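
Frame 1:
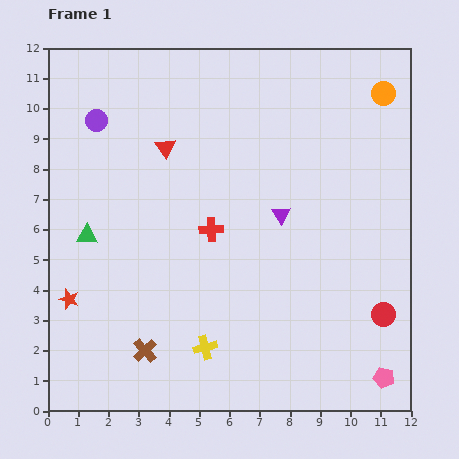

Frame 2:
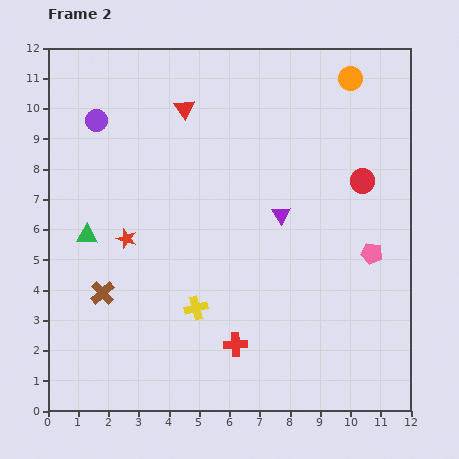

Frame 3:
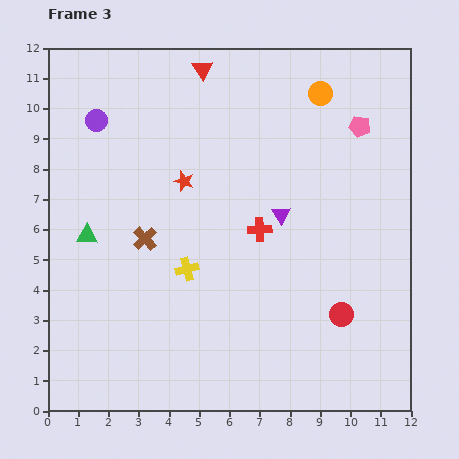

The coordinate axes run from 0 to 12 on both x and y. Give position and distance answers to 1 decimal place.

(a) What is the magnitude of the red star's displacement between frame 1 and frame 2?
2.8

The red star moved from (0.7, 3.7) to (2.6, 5.7), a distance of √(1.9² + 2.0²) ≈ 2.8.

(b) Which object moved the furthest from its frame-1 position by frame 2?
the red circle

(moved 4.5; next 4.1)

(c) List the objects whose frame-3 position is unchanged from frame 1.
the purple triangle, the purple circle, the green triangle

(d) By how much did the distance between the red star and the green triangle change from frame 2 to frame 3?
+2.4

Distance in frame 2: 1.3. Distance in frame 3: 3.7.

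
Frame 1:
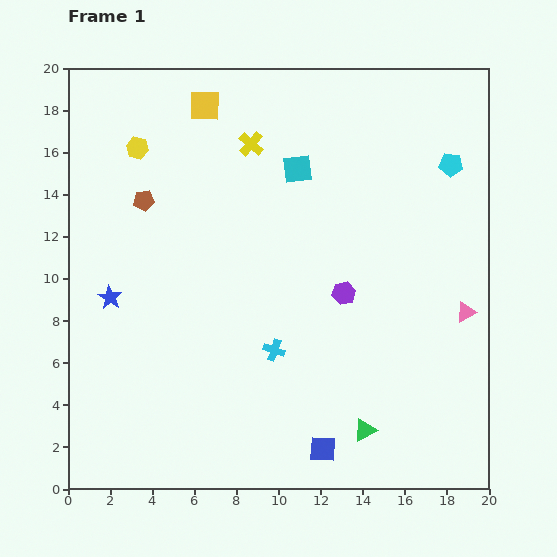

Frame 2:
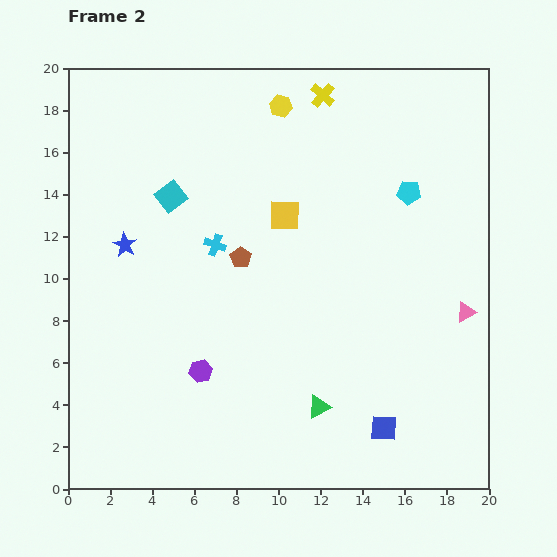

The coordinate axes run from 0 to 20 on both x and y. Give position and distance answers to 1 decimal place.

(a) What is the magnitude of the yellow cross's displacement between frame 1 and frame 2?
4.1

The yellow cross moved from (8.7, 16.4) to (12.1, 18.7), a distance of √(3.4² + 2.3²) ≈ 4.1.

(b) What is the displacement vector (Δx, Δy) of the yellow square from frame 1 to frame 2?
(3.8, -5.2)

The yellow square was at (6.5, 18.2) in frame 1 and (10.3, 13.0) in frame 2.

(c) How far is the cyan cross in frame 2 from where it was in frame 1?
5.7

The cyan cross moved from (9.8, 6.6) to (7.0, 11.6), a distance of √(2.8² + 5.0²) ≈ 5.7.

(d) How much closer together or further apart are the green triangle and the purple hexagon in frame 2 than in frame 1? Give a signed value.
-0.7

Distance in frame 1: 6.6. Distance in frame 2: 5.9.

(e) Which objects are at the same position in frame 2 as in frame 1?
the pink triangle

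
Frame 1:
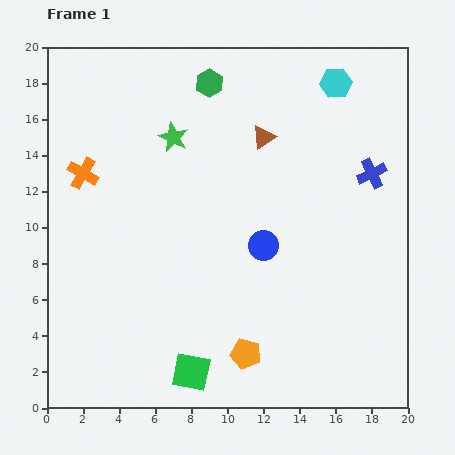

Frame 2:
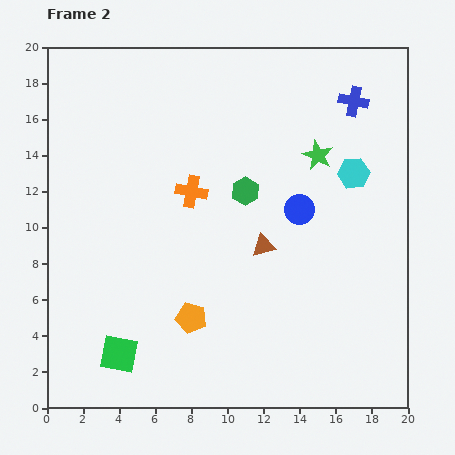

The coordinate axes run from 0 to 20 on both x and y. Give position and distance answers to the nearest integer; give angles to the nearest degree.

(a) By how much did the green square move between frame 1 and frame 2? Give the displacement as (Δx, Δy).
(-4, 1)

The green square was at (8, 2) in frame 1 and (4, 3) in frame 2.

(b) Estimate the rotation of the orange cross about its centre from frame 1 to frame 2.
19° counter-clockwise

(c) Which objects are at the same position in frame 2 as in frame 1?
none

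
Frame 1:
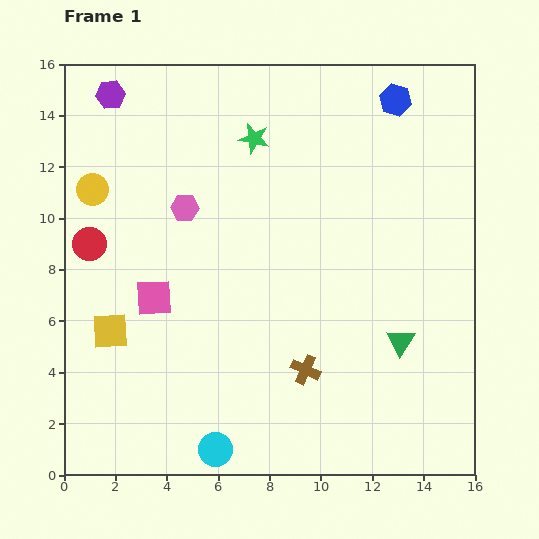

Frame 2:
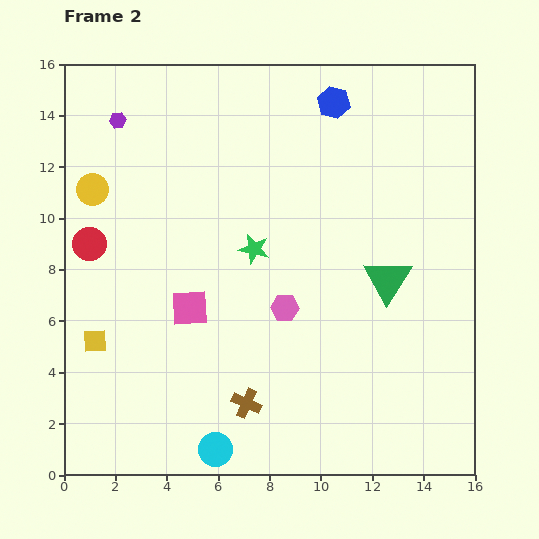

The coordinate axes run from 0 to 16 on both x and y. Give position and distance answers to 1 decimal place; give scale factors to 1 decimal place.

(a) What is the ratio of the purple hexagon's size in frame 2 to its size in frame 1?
0.6×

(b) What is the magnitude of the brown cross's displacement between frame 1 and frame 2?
2.6

The brown cross moved from (9.4, 4.1) to (7.1, 2.8), a distance of √(2.3² + 1.3²) ≈ 2.6.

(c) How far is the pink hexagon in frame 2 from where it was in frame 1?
5.5

The pink hexagon moved from (4.7, 10.4) to (8.6, 6.5), a distance of √(3.9² + 3.9²) ≈ 5.5.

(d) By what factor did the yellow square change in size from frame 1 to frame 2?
0.6×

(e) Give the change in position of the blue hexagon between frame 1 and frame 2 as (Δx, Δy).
(-2.4, -0.1)

The blue hexagon was at (12.9, 14.6) in frame 1 and (10.5, 14.5) in frame 2.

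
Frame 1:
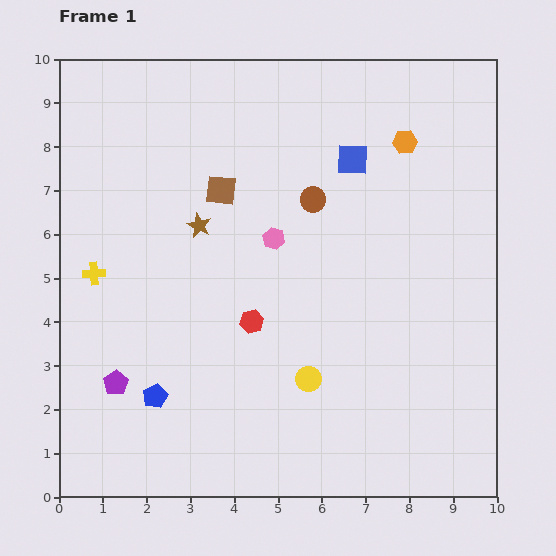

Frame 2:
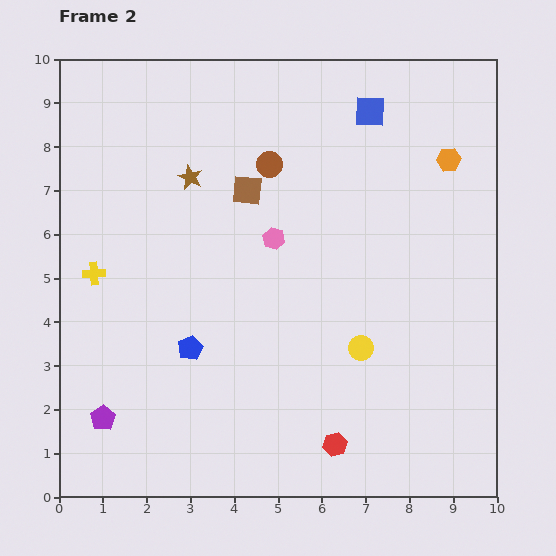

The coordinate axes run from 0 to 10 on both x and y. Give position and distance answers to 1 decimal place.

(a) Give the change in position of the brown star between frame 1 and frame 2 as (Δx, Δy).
(-0.2, 1.1)

The brown star was at (3.2, 6.2) in frame 1 and (3.0, 7.3) in frame 2.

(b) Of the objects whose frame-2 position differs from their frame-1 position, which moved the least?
the brown square

(moved 0.6)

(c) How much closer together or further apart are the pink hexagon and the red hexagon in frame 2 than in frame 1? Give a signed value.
+2.9

Distance in frame 1: 2.0. Distance in frame 2: 4.9.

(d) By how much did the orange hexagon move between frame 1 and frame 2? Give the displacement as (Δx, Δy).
(1.0, -0.4)

The orange hexagon was at (7.9, 8.1) in frame 1 and (8.9, 7.7) in frame 2.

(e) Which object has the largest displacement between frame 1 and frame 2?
the red hexagon

(moved 3.4; next 1.4)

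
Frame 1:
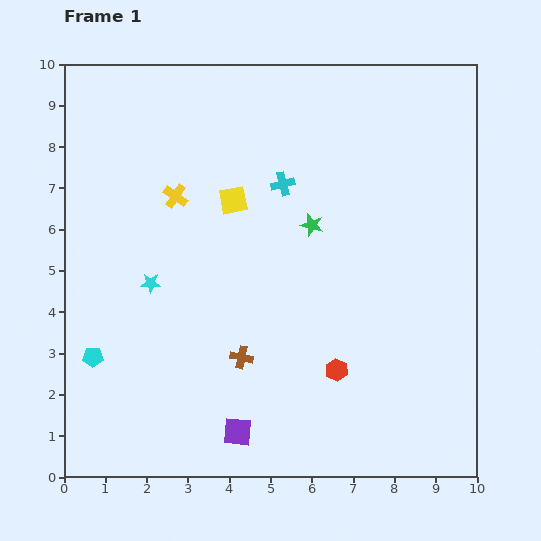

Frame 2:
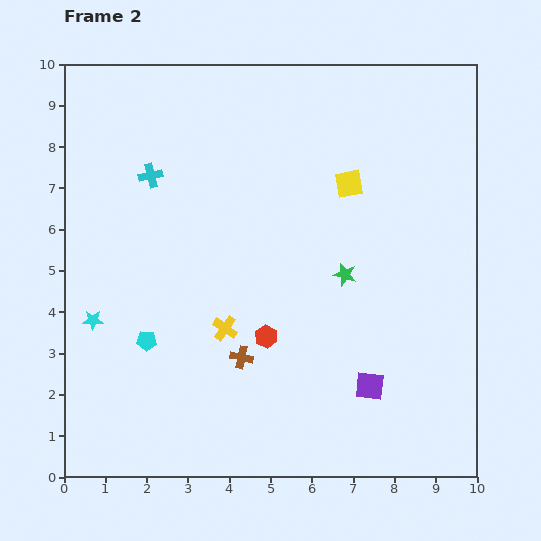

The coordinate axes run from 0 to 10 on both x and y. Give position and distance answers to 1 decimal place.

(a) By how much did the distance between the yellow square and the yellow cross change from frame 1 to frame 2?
+3.2

Distance in frame 1: 1.4. Distance in frame 2: 4.6.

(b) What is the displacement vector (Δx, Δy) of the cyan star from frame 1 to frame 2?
(-1.4, -0.9)

The cyan star was at (2.1, 4.7) in frame 1 and (0.7, 3.8) in frame 2.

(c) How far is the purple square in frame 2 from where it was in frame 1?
3.4

The purple square moved from (4.2, 1.1) to (7.4, 2.2), a distance of √(3.2² + 1.1²) ≈ 3.4.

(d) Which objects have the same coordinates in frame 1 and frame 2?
the brown cross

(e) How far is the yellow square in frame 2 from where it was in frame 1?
2.8

The yellow square moved from (4.1, 6.7) to (6.9, 7.1), a distance of √(2.8² + 0.4²) ≈ 2.8.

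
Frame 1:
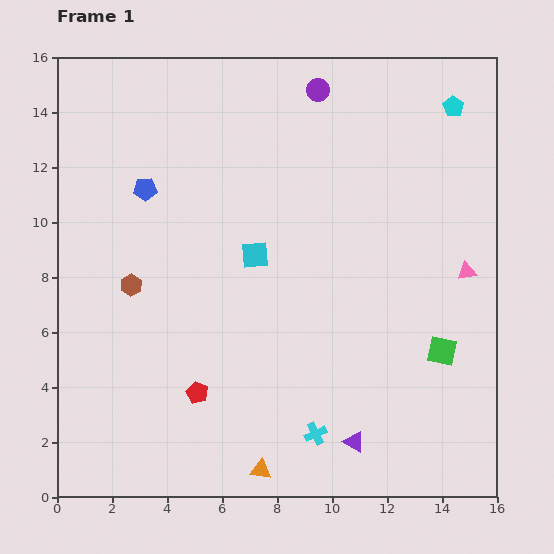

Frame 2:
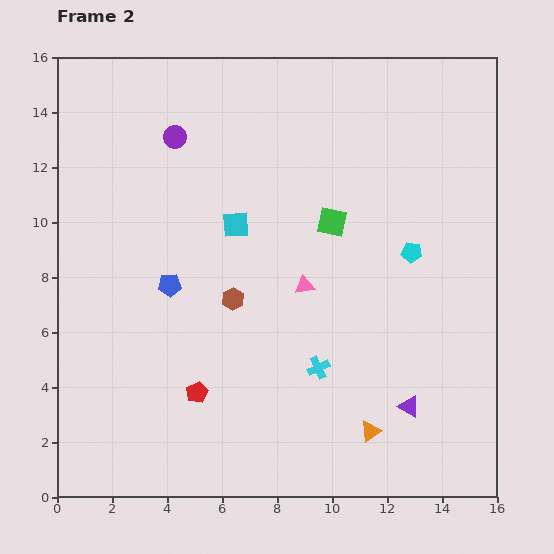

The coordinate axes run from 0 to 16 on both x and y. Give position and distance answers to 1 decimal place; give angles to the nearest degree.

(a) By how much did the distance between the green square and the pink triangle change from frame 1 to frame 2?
-0.5

Distance in frame 1: 3.0. Distance in frame 2: 2.5.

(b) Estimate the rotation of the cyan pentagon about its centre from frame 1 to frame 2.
26° counter-clockwise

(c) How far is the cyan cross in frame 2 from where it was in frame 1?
2.4

The cyan cross moved from (9.4, 2.3) to (9.5, 4.7), a distance of √(0.1² + 2.4²) ≈ 2.4.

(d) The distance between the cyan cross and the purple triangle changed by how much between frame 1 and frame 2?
+2.2

Distance in frame 1: 1.4. Distance in frame 2: 3.6.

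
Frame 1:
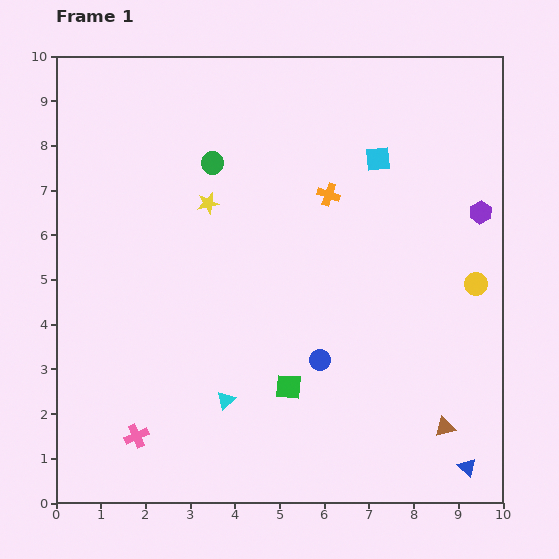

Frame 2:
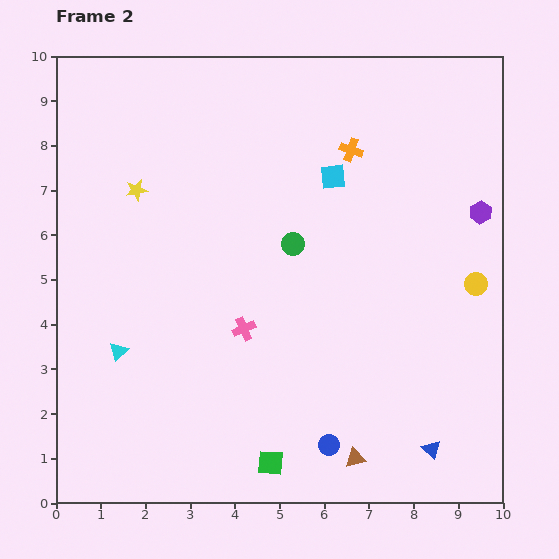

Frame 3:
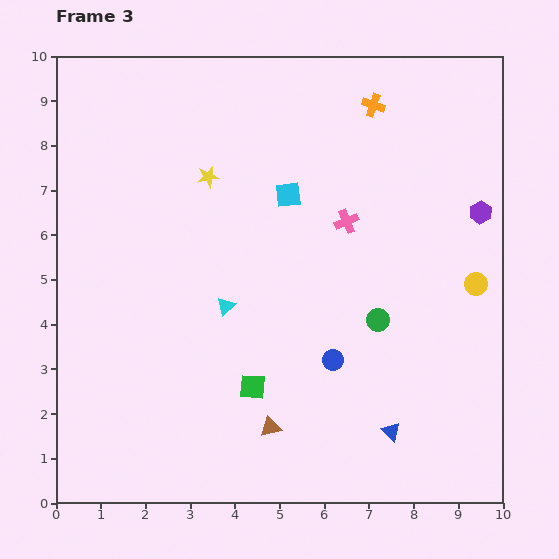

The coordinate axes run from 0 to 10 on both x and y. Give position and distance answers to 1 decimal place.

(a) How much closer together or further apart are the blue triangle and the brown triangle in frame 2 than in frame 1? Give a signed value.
+0.7

Distance in frame 1: 1.0. Distance in frame 2: 1.7.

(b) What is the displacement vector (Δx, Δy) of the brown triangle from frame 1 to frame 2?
(-2.0, -0.7)

The brown triangle was at (8.7, 1.7) in frame 1 and (6.7, 1.0) in frame 2.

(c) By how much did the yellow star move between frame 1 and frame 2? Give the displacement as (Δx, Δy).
(-1.6, 0.3)

The yellow star was at (3.4, 6.7) in frame 1 and (1.8, 7.0) in frame 2.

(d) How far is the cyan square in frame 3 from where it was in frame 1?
2.2

The cyan square moved from (7.2, 7.7) to (5.2, 6.9), a distance of √(2.0² + 0.8²) ≈ 2.2.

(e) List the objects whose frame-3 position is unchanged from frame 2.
the purple hexagon, the yellow circle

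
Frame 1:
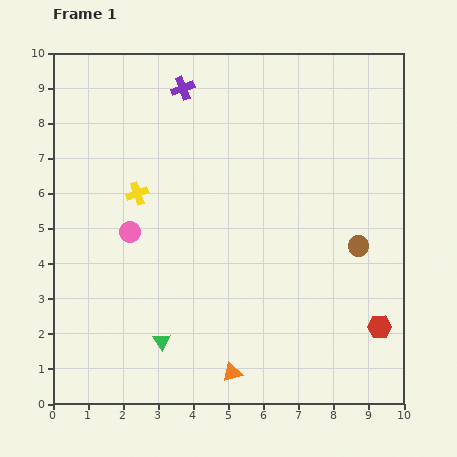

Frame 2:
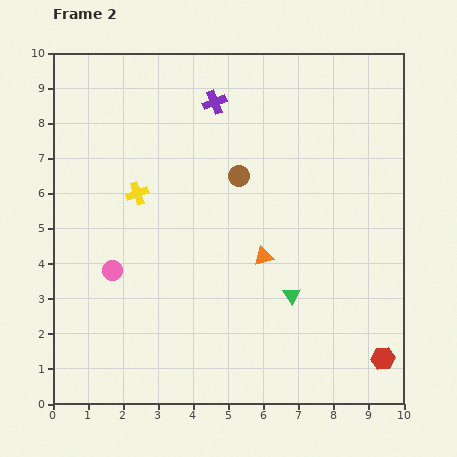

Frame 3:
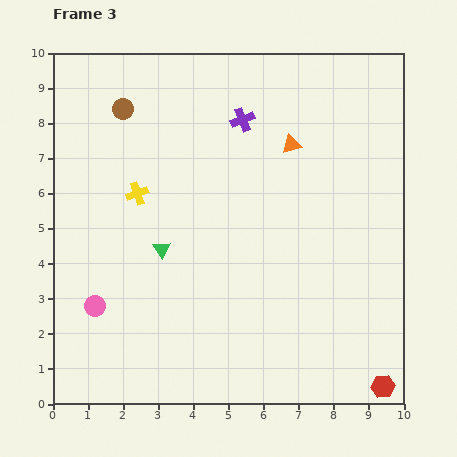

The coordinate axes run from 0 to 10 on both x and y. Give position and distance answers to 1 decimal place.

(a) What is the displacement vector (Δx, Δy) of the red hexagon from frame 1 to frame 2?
(0.1, -0.9)

The red hexagon was at (9.3, 2.2) in frame 1 and (9.4, 1.3) in frame 2.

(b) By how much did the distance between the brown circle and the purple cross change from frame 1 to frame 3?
-3.3

Distance in frame 1: 6.7. Distance in frame 3: 3.4.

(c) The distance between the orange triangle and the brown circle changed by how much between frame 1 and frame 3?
-0.2

Distance in frame 1: 5.1. Distance in frame 3: 4.9.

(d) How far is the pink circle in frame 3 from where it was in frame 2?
1.1

The pink circle moved from (1.7, 3.8) to (1.2, 2.8), a distance of √(0.5² + 1.0²) ≈ 1.1.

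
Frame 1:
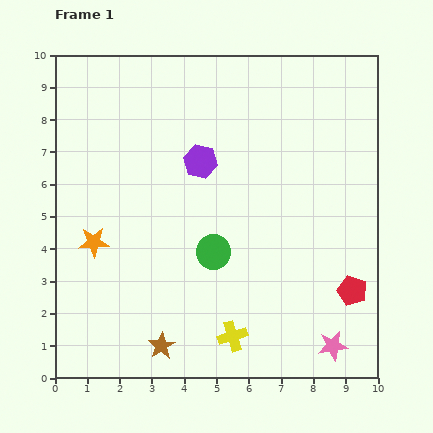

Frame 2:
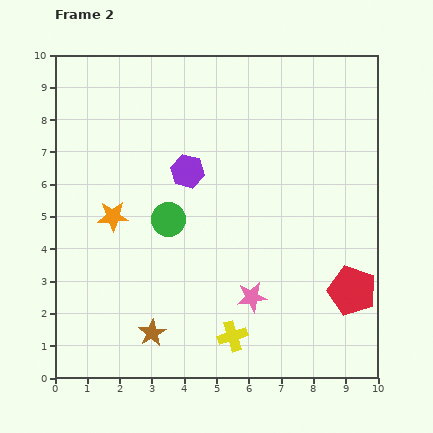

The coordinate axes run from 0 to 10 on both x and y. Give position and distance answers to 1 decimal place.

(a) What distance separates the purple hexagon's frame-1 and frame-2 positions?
0.5

The purple hexagon moved from (4.5, 6.7) to (4.1, 6.4), a distance of √(0.4² + 0.3²) ≈ 0.5.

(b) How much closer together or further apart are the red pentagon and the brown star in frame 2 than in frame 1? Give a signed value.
+0.2

Distance in frame 1: 6.1. Distance in frame 2: 6.3.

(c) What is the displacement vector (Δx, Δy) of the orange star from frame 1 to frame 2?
(0.6, 0.8)

The orange star was at (1.2, 4.2) in frame 1 and (1.8, 5.0) in frame 2.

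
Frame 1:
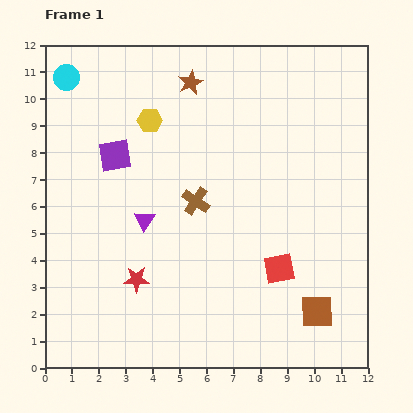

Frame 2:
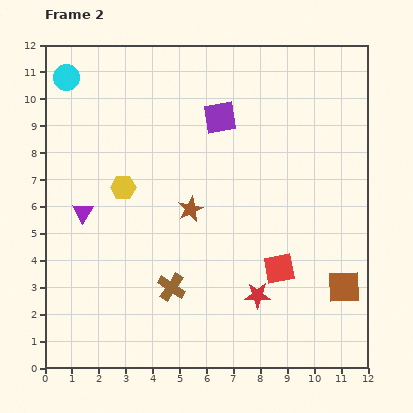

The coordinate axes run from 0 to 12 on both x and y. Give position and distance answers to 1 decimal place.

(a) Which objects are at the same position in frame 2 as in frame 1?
the red square, the cyan circle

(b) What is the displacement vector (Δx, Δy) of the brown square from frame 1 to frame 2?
(1.0, 0.9)

The brown square was at (10.1, 2.1) in frame 1 and (11.1, 3.0) in frame 2.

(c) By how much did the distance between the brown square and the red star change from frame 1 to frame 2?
-3.6

Distance in frame 1: 6.8. Distance in frame 2: 3.2.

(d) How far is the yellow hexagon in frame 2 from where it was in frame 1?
2.7

The yellow hexagon moved from (3.9, 9.2) to (2.9, 6.7), a distance of √(1.0² + 2.5²) ≈ 2.7.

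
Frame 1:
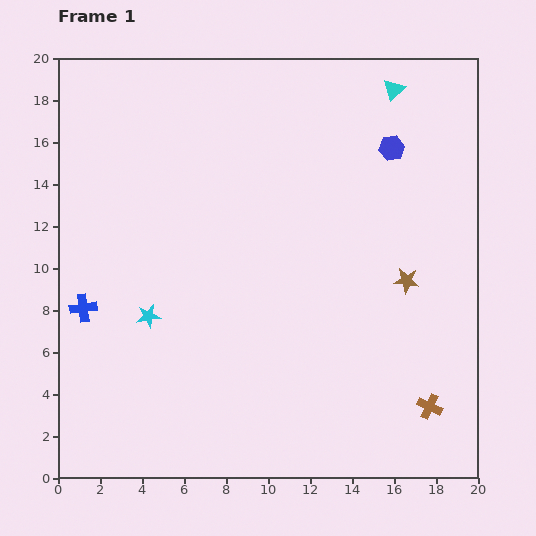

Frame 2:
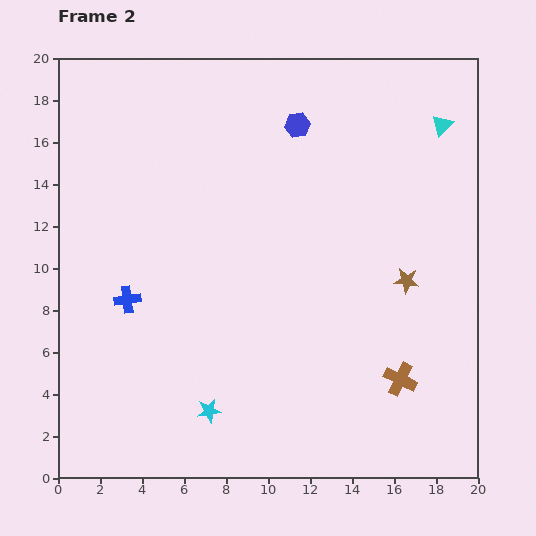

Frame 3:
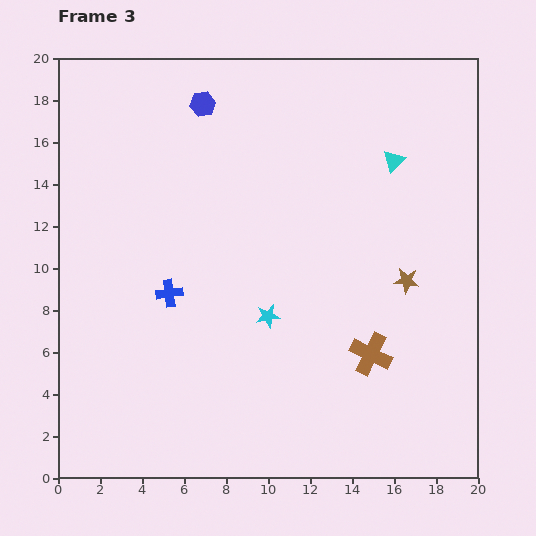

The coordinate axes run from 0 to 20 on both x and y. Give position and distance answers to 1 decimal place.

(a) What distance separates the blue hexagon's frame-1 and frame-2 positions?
4.6

The blue hexagon moved from (15.9, 15.7) to (11.4, 16.8), a distance of √(4.5² + 1.1²) ≈ 4.6.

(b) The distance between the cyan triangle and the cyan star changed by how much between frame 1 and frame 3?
-6.4

Distance in frame 1: 15.9. Distance in frame 3: 9.5.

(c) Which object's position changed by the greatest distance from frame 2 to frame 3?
the cyan star

(moved 5.3; next 4.6)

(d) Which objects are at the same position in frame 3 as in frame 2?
the brown star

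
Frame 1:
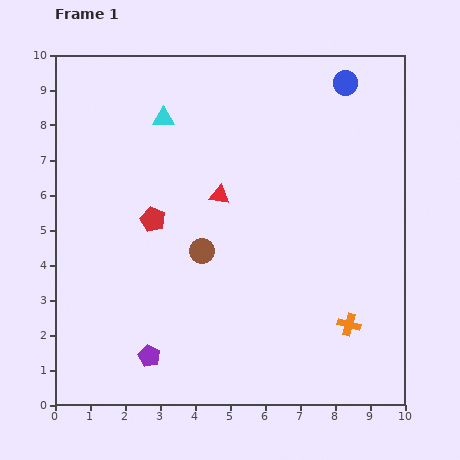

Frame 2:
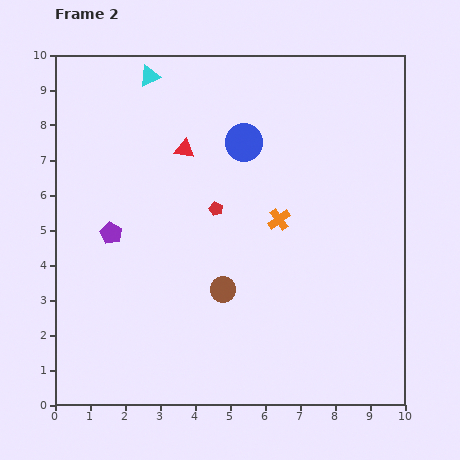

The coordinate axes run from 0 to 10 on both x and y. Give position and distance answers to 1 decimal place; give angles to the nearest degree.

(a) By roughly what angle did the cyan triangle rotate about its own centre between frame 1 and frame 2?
23° counter-clockwise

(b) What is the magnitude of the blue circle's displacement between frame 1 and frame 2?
3.4

The blue circle moved from (8.3, 9.2) to (5.4, 7.5), a distance of √(2.9² + 1.7²) ≈ 3.4.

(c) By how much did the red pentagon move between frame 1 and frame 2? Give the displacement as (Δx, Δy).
(1.8, 0.3)

The red pentagon was at (2.8, 5.3) in frame 1 and (4.6, 5.6) in frame 2.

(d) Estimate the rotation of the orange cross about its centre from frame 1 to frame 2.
39° clockwise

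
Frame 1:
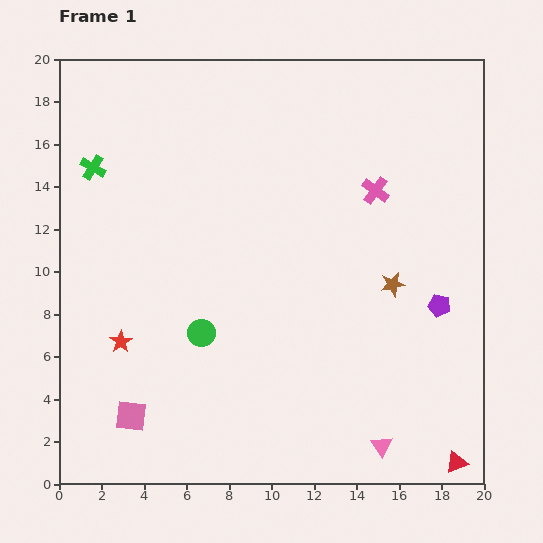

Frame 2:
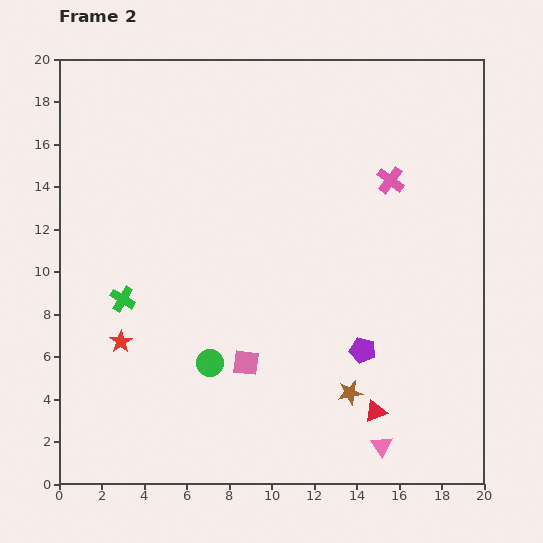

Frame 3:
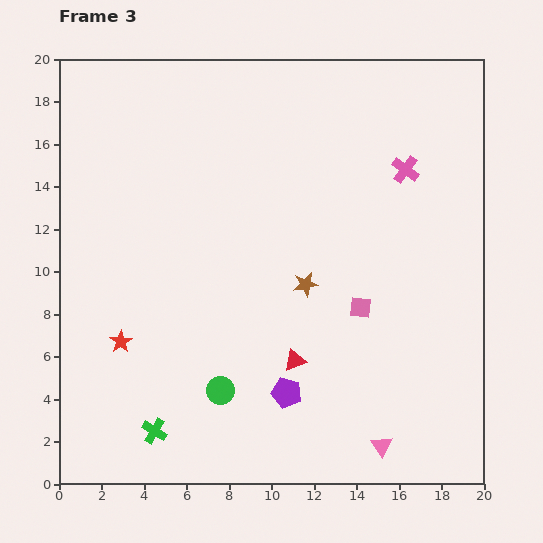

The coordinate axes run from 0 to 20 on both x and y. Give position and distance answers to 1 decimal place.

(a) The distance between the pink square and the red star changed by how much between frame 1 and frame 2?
+2.5

Distance in frame 1: 3.5. Distance in frame 2: 6.0.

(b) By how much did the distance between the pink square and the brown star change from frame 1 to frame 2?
-8.7

Distance in frame 1: 13.8. Distance in frame 2: 5.1.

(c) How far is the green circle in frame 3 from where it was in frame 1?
2.8

The green circle moved from (6.7, 7.1) to (7.6, 4.4), a distance of √(0.9² + 2.7²) ≈ 2.8.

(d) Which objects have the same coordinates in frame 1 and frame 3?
the pink triangle, the red star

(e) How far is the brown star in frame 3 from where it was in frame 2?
5.5

The brown star moved from (13.7, 4.3) to (11.6, 9.4), a distance of √(2.1² + 5.1²) ≈ 5.5.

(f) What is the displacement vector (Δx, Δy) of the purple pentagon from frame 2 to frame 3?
(-3.6, -2.0)

The purple pentagon was at (14.3, 6.3) in frame 2 and (10.7, 4.3) in frame 3.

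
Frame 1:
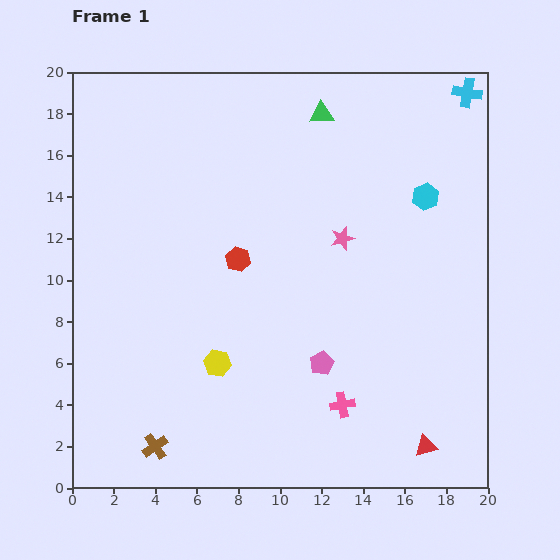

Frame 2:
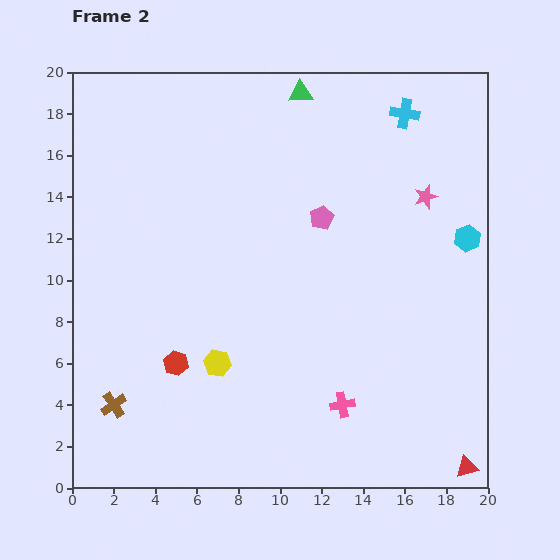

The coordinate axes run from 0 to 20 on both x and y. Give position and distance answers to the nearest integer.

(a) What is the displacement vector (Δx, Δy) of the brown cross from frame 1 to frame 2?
(-2, 2)

The brown cross was at (4, 2) in frame 1 and (2, 4) in frame 2.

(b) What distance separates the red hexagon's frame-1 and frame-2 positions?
6

The red hexagon moved from (8, 11) to (5, 6), a distance of √(3² + 5²) ≈ 6.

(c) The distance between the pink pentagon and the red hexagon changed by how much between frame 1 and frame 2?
+4

Distance in frame 1: 6. Distance in frame 2: 10.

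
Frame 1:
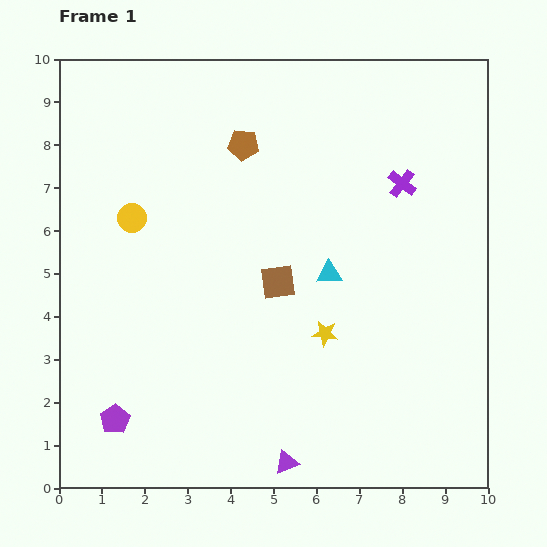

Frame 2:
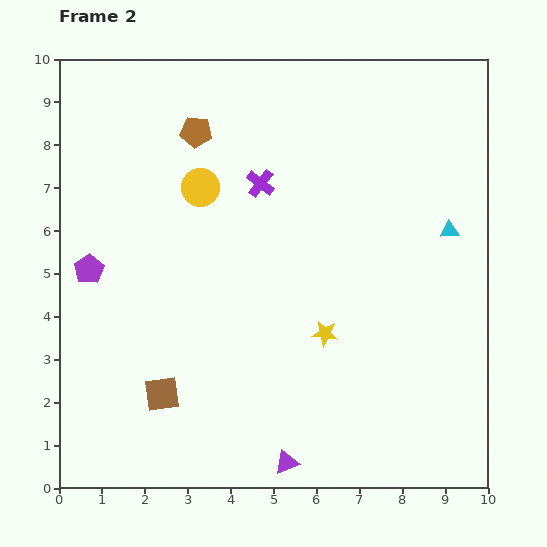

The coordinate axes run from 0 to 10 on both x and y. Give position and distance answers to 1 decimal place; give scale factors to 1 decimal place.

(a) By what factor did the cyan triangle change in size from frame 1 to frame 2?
0.7×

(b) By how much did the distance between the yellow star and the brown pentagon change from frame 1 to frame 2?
+0.8

Distance in frame 1: 4.8. Distance in frame 2: 5.6.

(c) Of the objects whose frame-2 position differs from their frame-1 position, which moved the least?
the brown pentagon

(moved 1.1)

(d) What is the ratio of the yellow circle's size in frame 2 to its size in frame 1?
1.3×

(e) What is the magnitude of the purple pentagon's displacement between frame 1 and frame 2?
3.6

The purple pentagon moved from (1.3, 1.6) to (0.7, 5.1), a distance of √(0.6² + 3.5²) ≈ 3.6.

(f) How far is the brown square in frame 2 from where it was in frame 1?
3.7

The brown square moved from (5.1, 4.8) to (2.4, 2.2), a distance of √(2.7² + 2.6²) ≈ 3.7.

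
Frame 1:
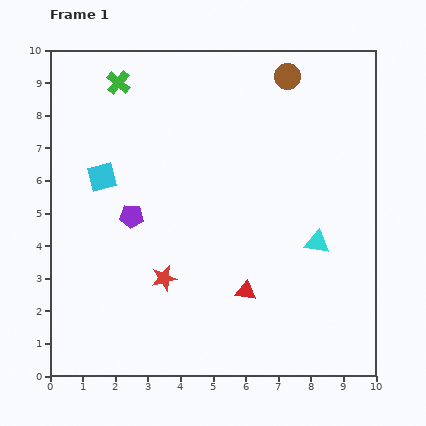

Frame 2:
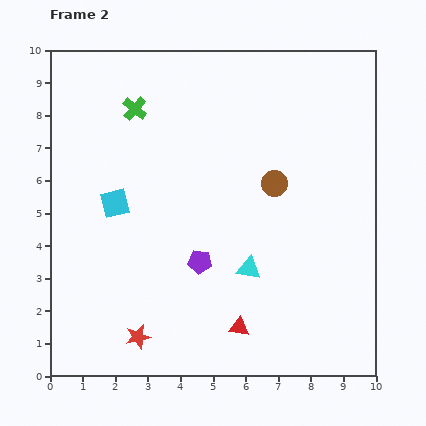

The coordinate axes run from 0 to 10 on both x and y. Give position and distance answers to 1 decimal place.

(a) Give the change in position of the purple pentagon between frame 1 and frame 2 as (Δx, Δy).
(2.1, -1.4)

The purple pentagon was at (2.5, 4.9) in frame 1 and (4.6, 3.5) in frame 2.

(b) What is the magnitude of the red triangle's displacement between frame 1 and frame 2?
1.1

The red triangle moved from (6.0, 2.6) to (5.8, 1.5), a distance of √(0.2² + 1.1²) ≈ 1.1.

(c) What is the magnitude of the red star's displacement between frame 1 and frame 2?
2.0

The red star moved from (3.5, 3.0) to (2.7, 1.2), a distance of √(0.8² + 1.8²) ≈ 2.0.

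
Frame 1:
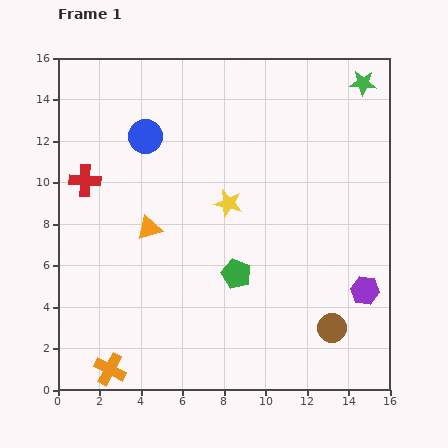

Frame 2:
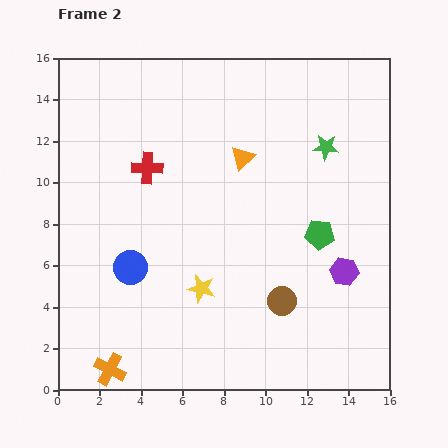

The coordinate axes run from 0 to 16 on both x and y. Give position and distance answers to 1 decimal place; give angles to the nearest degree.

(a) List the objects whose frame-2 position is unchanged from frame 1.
the orange cross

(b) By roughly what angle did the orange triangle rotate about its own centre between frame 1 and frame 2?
26° counter-clockwise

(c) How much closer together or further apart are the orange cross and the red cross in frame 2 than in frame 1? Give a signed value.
+0.7

Distance in frame 1: 9.2. Distance in frame 2: 9.9.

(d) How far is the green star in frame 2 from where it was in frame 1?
3.6

The green star moved from (14.7, 14.8) to (12.9, 11.7), a distance of √(1.8² + 3.1²) ≈ 3.6.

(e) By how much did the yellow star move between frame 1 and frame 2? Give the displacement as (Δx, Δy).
(-1.3, -4.1)

The yellow star was at (8.2, 9.0) in frame 1 and (6.9, 4.9) in frame 2.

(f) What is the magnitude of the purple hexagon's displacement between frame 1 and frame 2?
1.3

The purple hexagon moved from (14.8, 4.8) to (13.8, 5.7), a distance of √(1.0² + 0.9²) ≈ 1.3.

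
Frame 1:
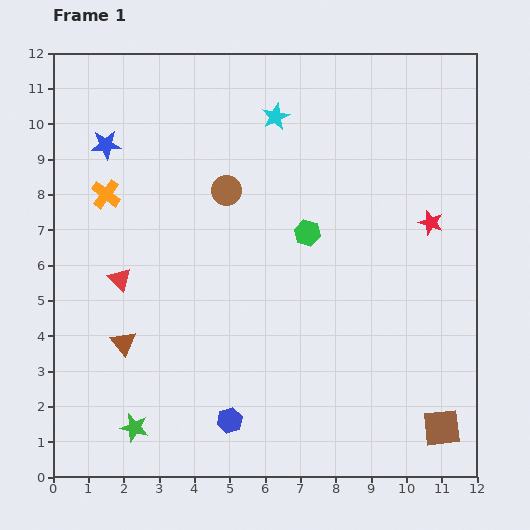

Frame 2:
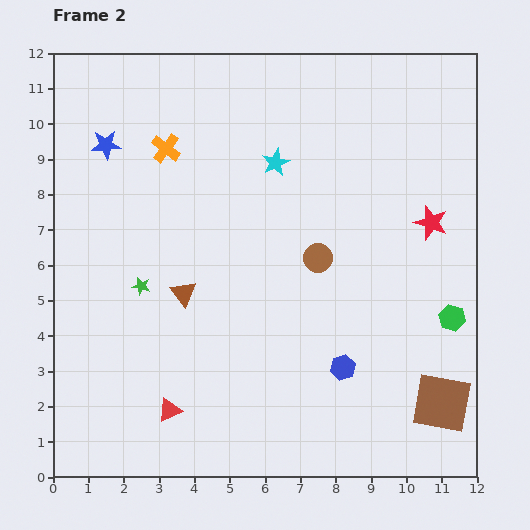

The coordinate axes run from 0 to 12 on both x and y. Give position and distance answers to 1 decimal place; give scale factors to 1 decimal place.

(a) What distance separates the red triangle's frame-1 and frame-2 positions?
4.0

The red triangle moved from (1.9, 5.6) to (3.3, 1.9), a distance of √(1.4² + 3.7²) ≈ 4.0.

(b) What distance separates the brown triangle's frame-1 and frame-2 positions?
2.2

The brown triangle moved from (2.0, 3.8) to (3.7, 5.2), a distance of √(1.7² + 1.4²) ≈ 2.2.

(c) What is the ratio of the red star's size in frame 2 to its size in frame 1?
1.4×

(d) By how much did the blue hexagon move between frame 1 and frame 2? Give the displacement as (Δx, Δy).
(3.2, 1.5)

The blue hexagon was at (5.0, 1.6) in frame 1 and (8.2, 3.1) in frame 2.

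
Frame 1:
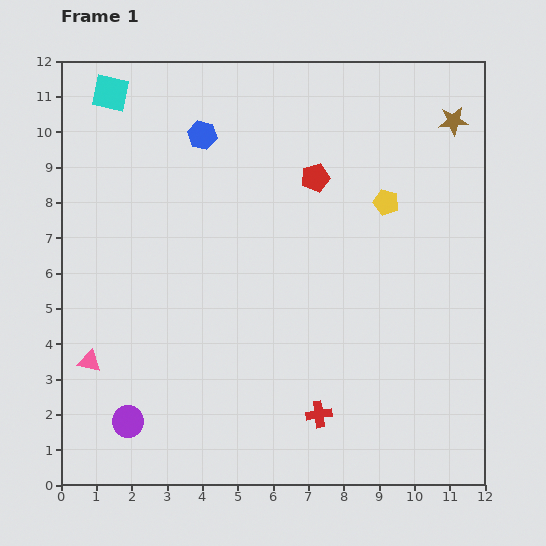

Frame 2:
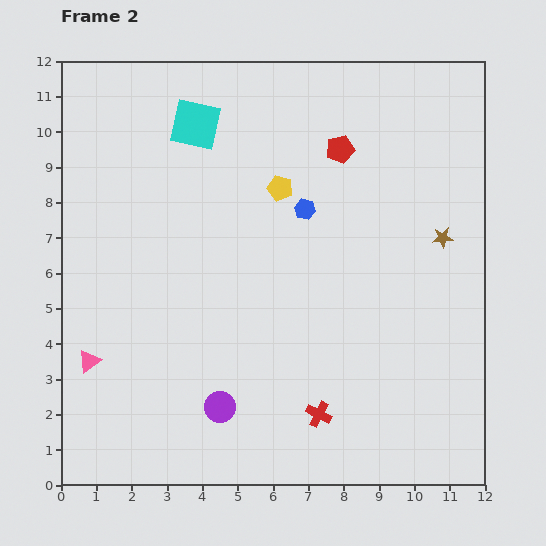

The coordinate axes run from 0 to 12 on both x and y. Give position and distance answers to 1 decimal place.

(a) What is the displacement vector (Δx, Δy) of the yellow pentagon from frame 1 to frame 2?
(-3.0, 0.4)

The yellow pentagon was at (9.2, 8.0) in frame 1 and (6.2, 8.4) in frame 2.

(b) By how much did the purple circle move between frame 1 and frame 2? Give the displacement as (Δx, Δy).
(2.6, 0.4)

The purple circle was at (1.9, 1.8) in frame 1 and (4.5, 2.2) in frame 2.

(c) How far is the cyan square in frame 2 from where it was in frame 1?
2.6

The cyan square moved from (1.4, 11.1) to (3.8, 10.2), a distance of √(2.4² + 0.9²) ≈ 2.6.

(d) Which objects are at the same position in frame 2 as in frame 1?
the red cross, the pink triangle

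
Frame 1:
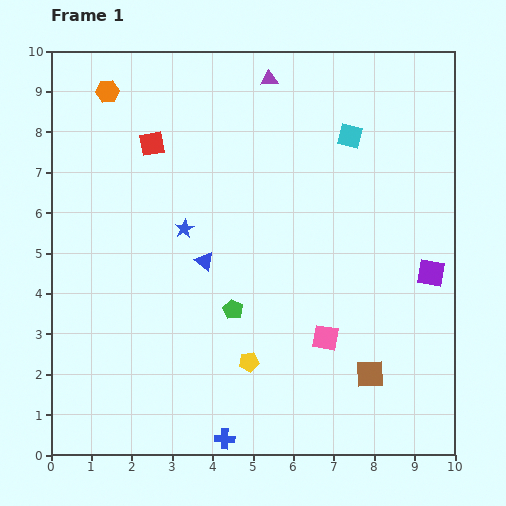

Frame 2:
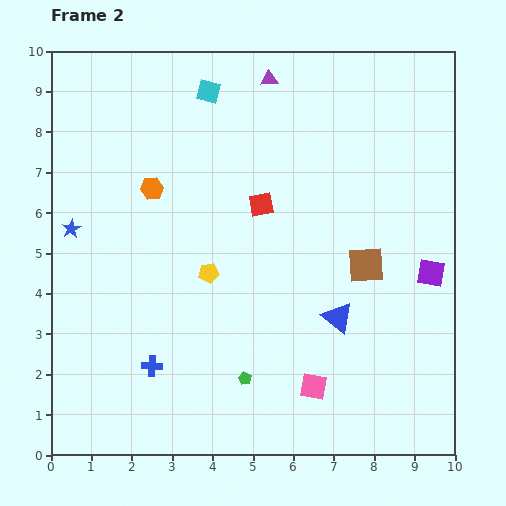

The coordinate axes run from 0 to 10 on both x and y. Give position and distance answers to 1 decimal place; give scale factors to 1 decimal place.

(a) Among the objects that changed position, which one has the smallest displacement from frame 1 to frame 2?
the pink square

(moved 1.2)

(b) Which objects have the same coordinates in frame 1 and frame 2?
the purple square, the purple triangle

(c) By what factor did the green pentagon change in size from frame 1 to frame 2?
0.7×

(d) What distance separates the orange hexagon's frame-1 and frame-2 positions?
2.6

The orange hexagon moved from (1.4, 9.0) to (2.5, 6.6), a distance of √(1.1² + 2.4²) ≈ 2.6.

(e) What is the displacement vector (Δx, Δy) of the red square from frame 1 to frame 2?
(2.7, -1.5)

The red square was at (2.5, 7.7) in frame 1 and (5.2, 6.2) in frame 2.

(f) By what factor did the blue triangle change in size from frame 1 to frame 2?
1.6×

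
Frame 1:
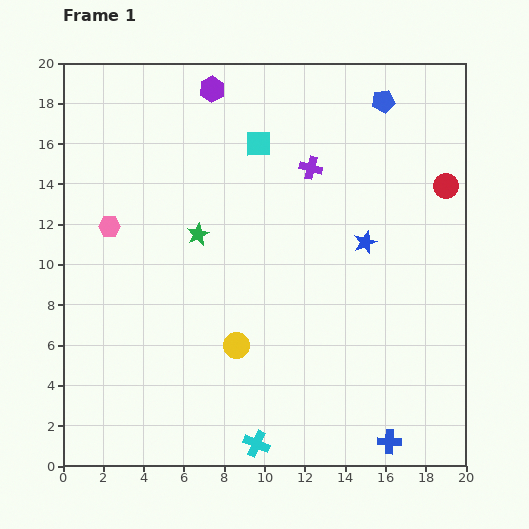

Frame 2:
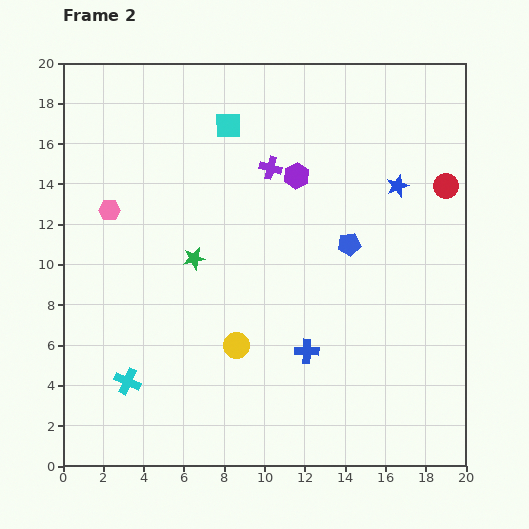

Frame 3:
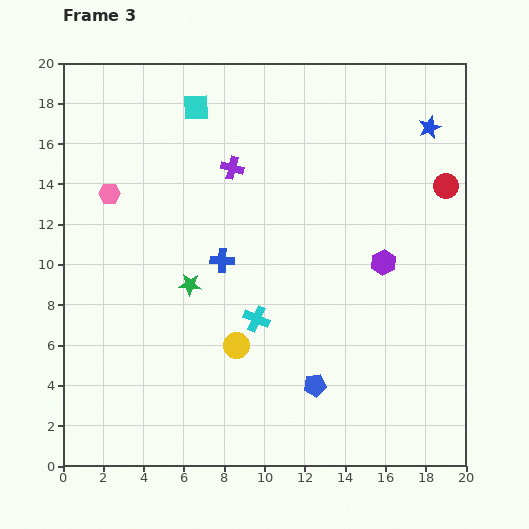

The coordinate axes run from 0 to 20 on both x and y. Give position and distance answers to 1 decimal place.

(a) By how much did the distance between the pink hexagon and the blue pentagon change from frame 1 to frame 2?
-2.9

Distance in frame 1: 14.9. Distance in frame 2: 12.0.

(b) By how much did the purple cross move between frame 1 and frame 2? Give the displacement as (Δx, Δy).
(-2.0, 0.0)

The purple cross was at (12.3, 14.8) in frame 1 and (10.3, 14.8) in frame 2.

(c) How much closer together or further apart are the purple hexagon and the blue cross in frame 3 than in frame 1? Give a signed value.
-11.6

Distance in frame 1: 19.6. Distance in frame 3: 8.0.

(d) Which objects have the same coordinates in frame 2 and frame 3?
the yellow circle, the red circle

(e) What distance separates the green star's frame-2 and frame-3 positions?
1.3

The green star moved from (6.5, 10.3) to (6.3, 9.0), a distance of √(0.2² + 1.3²) ≈ 1.3.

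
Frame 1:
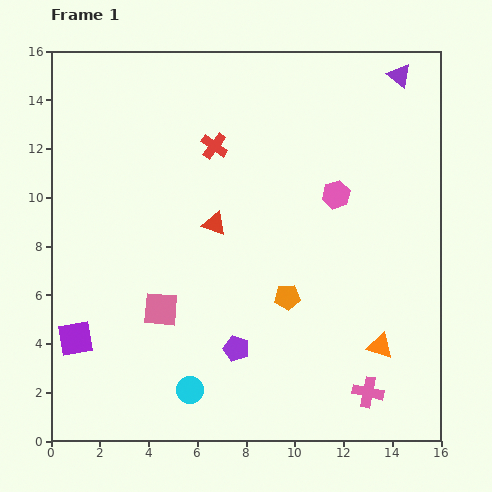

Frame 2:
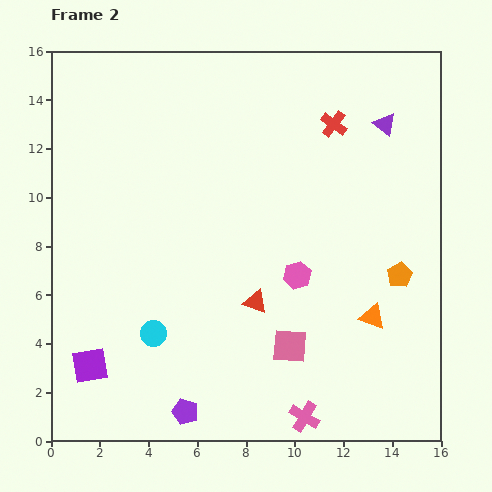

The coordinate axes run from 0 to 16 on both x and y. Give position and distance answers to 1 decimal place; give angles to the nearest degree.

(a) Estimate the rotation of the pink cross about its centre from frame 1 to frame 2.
19° clockwise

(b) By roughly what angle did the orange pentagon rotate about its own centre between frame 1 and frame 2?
26° counter-clockwise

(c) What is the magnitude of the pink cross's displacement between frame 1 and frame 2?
2.8

The pink cross moved from (13.0, 2.0) to (10.4, 1.0), a distance of √(2.6² + 1.0²) ≈ 2.8.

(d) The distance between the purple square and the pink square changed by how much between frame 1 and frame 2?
+4.5

Distance in frame 1: 3.7. Distance in frame 2: 8.2.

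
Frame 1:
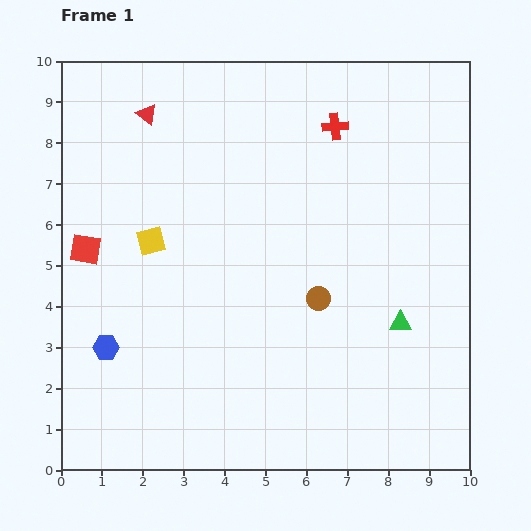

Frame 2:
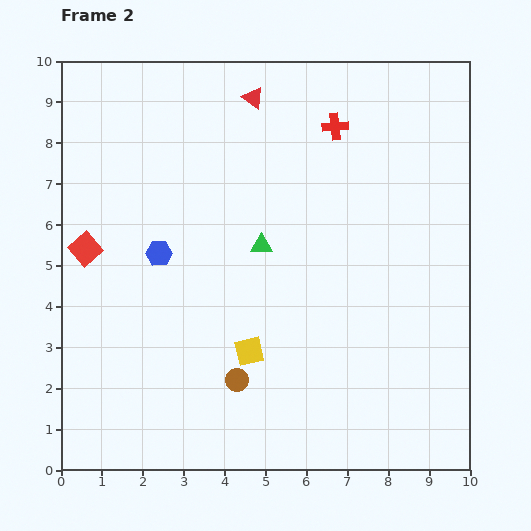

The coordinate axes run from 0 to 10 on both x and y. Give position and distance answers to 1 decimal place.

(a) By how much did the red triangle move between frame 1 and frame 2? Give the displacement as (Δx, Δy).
(2.6, 0.4)

The red triangle was at (2.1, 8.7) in frame 1 and (4.7, 9.1) in frame 2.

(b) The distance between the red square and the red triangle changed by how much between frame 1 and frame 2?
+1.9

Distance in frame 1: 3.6. Distance in frame 2: 5.5.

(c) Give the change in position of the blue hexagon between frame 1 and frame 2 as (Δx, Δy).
(1.3, 2.3)

The blue hexagon was at (1.1, 3.0) in frame 1 and (2.4, 5.3) in frame 2.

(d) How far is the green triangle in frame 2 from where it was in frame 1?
3.9

The green triangle moved from (8.3, 3.6) to (4.9, 5.5), a distance of √(3.4² + 1.9²) ≈ 3.9.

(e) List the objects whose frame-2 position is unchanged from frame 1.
the red square, the red cross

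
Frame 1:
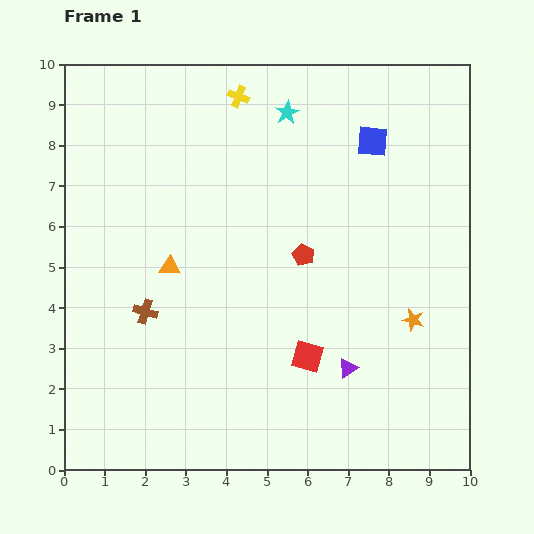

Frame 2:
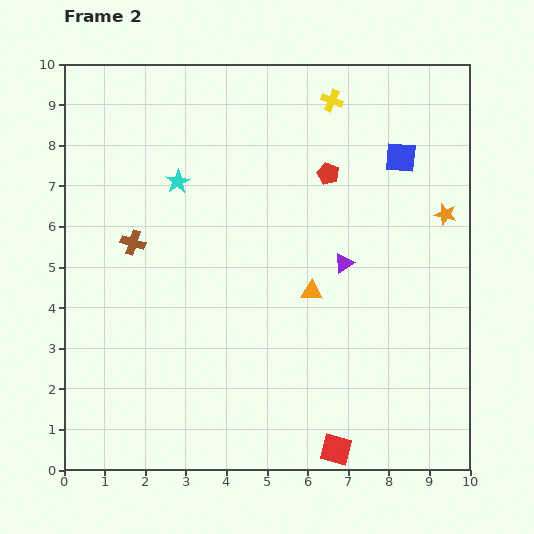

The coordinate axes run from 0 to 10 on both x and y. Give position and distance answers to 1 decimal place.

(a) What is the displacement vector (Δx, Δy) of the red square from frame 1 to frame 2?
(0.7, -2.3)

The red square was at (6.0, 2.8) in frame 1 and (6.7, 0.5) in frame 2.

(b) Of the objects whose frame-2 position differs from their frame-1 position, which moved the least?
the blue square

(moved 0.8)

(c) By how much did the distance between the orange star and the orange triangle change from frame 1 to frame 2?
-2.3

Distance in frame 1: 6.1. Distance in frame 2: 3.8.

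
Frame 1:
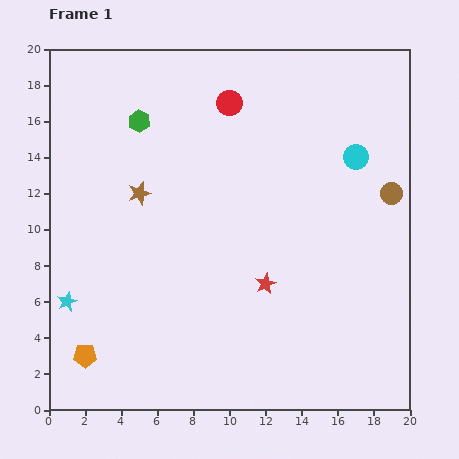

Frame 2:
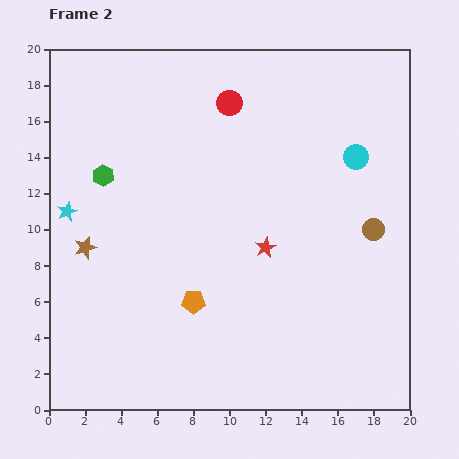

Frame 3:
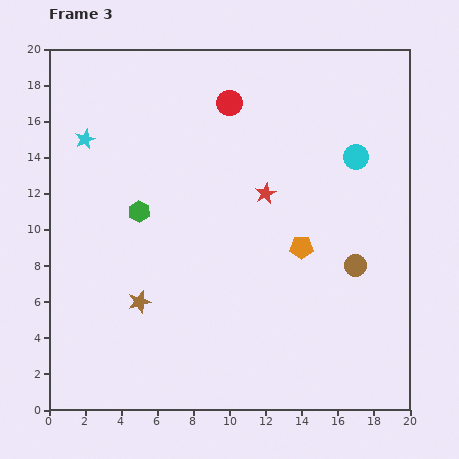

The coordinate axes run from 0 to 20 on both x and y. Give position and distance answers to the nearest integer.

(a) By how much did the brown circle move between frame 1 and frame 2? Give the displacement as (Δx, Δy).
(-1, -2)

The brown circle was at (19, 12) in frame 1 and (18, 10) in frame 2.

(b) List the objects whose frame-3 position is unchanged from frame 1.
the red circle, the cyan circle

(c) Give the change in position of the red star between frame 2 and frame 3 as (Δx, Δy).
(0, 3)

The red star was at (12, 9) in frame 2 and (12, 12) in frame 3.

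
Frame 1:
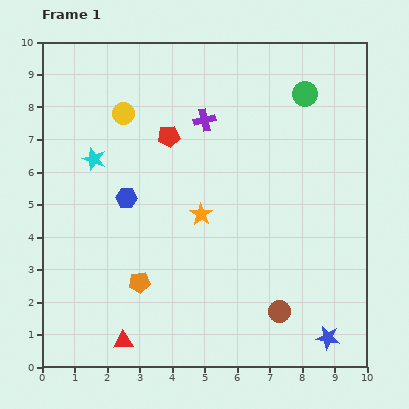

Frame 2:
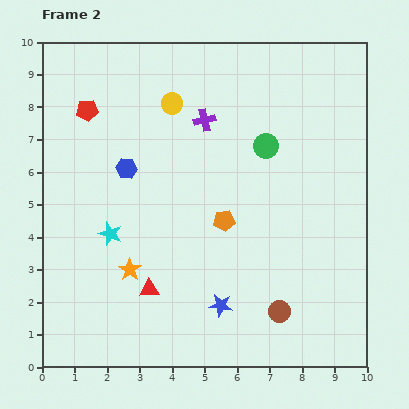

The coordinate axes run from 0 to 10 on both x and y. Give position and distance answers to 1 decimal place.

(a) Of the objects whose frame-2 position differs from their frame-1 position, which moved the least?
the blue hexagon

(moved 0.9)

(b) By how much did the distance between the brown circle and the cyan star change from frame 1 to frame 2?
-1.7

Distance in frame 1: 7.4. Distance in frame 2: 5.7.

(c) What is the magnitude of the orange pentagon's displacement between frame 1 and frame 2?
3.2

The orange pentagon moved from (3.0, 2.6) to (5.6, 4.5), a distance of √(2.6² + 1.9²) ≈ 3.2.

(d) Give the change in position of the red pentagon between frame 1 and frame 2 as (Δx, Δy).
(-2.5, 0.8)

The red pentagon was at (3.9, 7.1) in frame 1 and (1.4, 7.9) in frame 2.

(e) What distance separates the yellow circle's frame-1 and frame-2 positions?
1.5

The yellow circle moved from (2.5, 7.8) to (4.0, 8.1), a distance of √(1.5² + 0.3²) ≈ 1.5.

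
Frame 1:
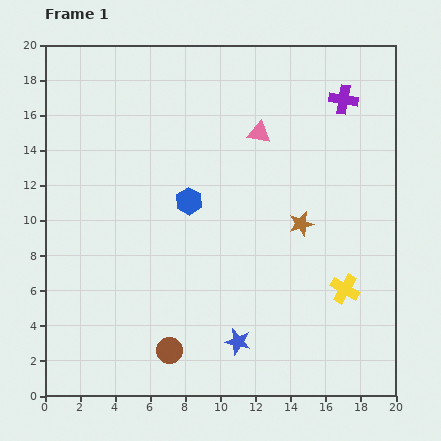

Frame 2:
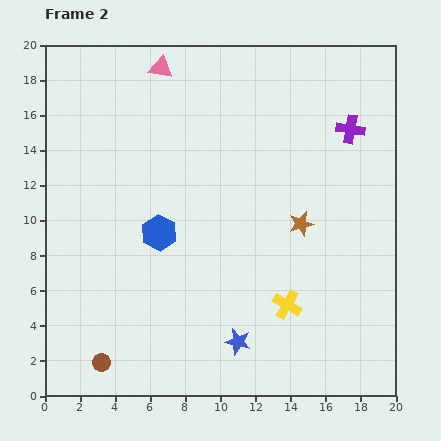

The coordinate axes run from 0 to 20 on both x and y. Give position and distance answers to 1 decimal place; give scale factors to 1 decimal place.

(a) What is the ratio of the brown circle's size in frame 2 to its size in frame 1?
0.7×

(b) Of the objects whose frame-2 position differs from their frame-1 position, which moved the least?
the purple cross

(moved 1.7)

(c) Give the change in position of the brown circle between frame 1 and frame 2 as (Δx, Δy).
(-3.9, -0.7)

The brown circle was at (7.1, 2.6) in frame 1 and (3.2, 1.9) in frame 2.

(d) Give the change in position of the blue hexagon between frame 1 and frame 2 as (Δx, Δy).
(-1.7, -1.8)

The blue hexagon was at (8.2, 11.1) in frame 1 and (6.5, 9.3) in frame 2.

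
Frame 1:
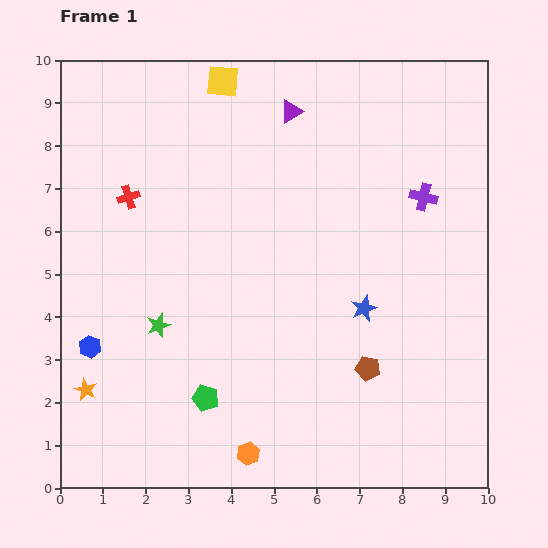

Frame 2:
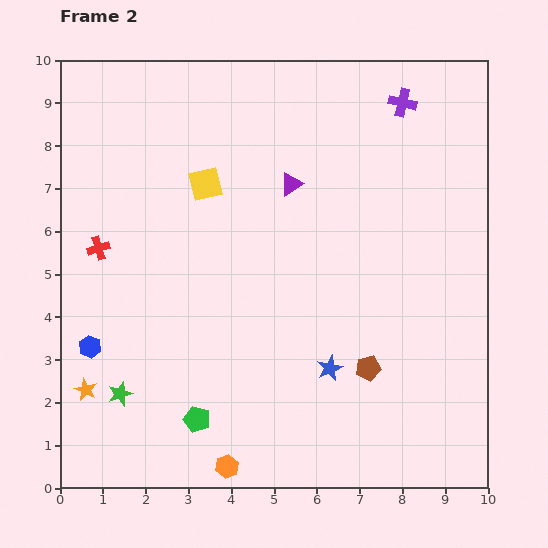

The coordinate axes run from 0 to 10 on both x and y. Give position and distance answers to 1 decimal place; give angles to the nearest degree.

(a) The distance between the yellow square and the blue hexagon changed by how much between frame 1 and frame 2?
-2.2

Distance in frame 1: 6.9. Distance in frame 2: 4.7.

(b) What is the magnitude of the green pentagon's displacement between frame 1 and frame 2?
0.5

The green pentagon moved from (3.4, 2.1) to (3.2, 1.6), a distance of √(0.2² + 0.5²) ≈ 0.5.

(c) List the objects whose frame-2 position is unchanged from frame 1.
the orange star, the brown pentagon, the blue hexagon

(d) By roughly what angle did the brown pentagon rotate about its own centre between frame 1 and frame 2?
23° counter-clockwise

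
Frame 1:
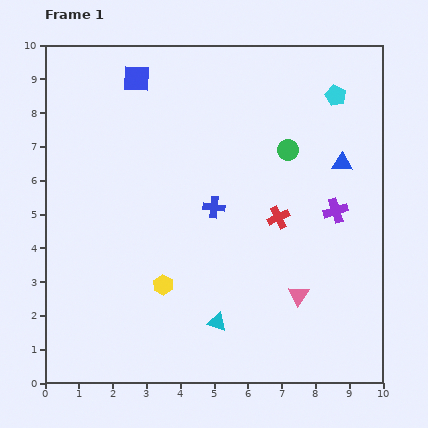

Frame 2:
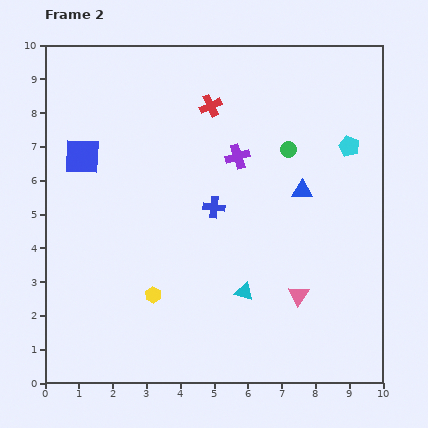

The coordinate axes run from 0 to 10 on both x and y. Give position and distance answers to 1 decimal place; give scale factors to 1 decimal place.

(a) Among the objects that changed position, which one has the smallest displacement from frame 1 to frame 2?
the yellow hexagon

(moved 0.4)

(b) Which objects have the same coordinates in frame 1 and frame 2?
the green circle, the pink triangle, the blue cross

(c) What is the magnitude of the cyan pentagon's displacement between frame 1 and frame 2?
1.6

The cyan pentagon moved from (8.6, 8.5) to (9.0, 7.0), a distance of √(0.4² + 1.5²) ≈ 1.6.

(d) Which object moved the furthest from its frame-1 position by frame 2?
the red cross

(moved 3.9; next 3.3)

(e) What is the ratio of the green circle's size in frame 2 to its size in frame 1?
0.8×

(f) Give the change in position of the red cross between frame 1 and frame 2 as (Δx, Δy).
(-2.0, 3.3)

The red cross was at (6.9, 4.9) in frame 1 and (4.9, 8.2) in frame 2.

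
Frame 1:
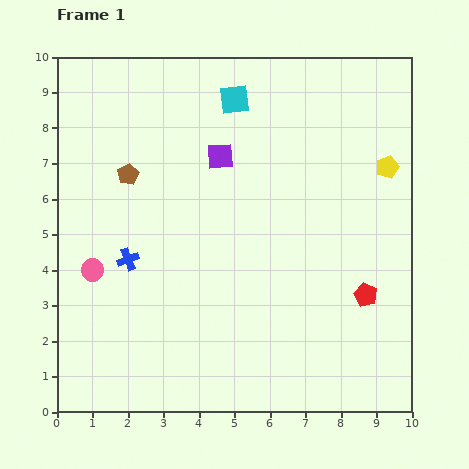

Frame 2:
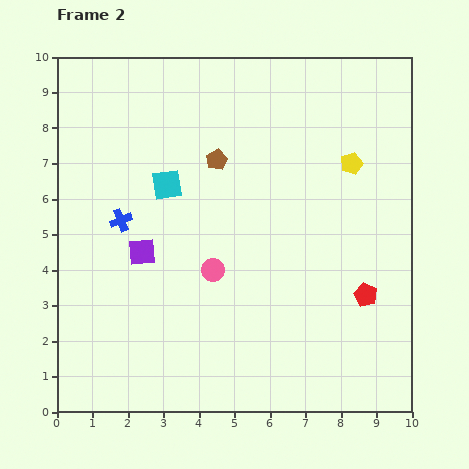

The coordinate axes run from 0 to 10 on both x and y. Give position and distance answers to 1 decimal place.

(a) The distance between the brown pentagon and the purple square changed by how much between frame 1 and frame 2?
+0.7

Distance in frame 1: 2.6. Distance in frame 2: 3.3.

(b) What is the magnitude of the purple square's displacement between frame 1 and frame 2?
3.5

The purple square moved from (4.6, 7.2) to (2.4, 4.5), a distance of √(2.2² + 2.7²) ≈ 3.5.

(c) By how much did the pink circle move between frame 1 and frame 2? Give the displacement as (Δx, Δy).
(3.4, 0.0)

The pink circle was at (1.0, 4.0) in frame 1 and (4.4, 4.0) in frame 2.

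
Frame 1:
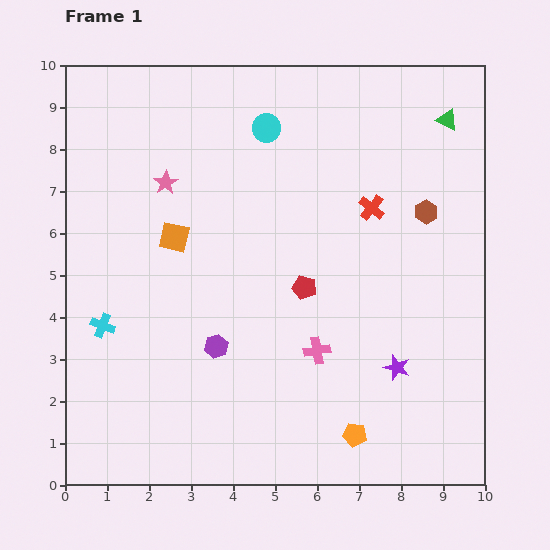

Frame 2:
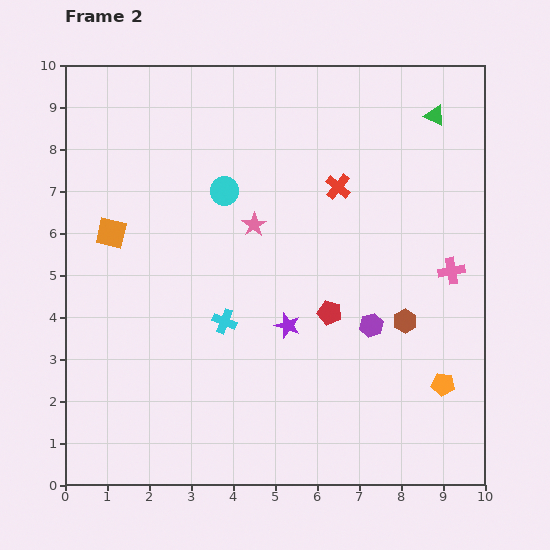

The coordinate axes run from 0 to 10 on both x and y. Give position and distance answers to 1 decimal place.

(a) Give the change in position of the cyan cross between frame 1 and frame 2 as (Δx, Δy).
(2.9, 0.1)

The cyan cross was at (0.9, 3.8) in frame 1 and (3.8, 3.9) in frame 2.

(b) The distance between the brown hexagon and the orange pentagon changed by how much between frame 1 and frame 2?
-3.9

Distance in frame 1: 5.6. Distance in frame 2: 1.7.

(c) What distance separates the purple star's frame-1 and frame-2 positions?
2.8

The purple star moved from (7.9, 2.8) to (5.3, 3.8), a distance of √(2.6² + 1.0²) ≈ 2.8.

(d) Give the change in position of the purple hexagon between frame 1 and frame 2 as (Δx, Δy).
(3.7, 0.5)

The purple hexagon was at (3.6, 3.3) in frame 1 and (7.3, 3.8) in frame 2.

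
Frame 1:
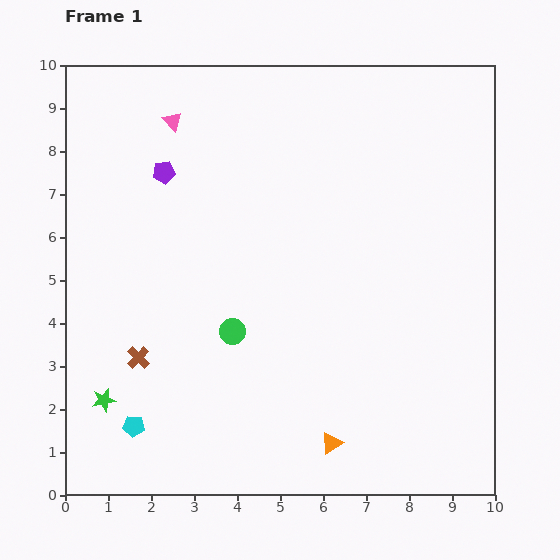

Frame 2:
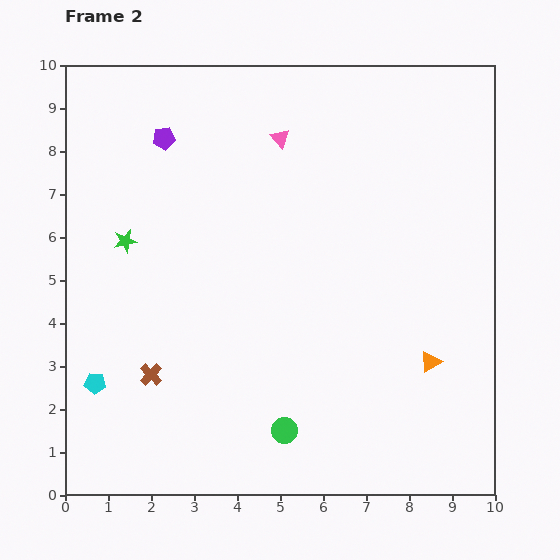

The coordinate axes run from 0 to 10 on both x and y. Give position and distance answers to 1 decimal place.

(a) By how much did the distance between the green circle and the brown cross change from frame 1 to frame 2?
+1.1

Distance in frame 1: 2.3. Distance in frame 2: 3.4.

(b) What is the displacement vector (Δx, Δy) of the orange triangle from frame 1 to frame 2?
(2.3, 1.9)

The orange triangle was at (6.2, 1.2) in frame 1 and (8.5, 3.1) in frame 2.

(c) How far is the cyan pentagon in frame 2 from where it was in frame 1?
1.3

The cyan pentagon moved from (1.6, 1.6) to (0.7, 2.6), a distance of √(0.9² + 1.0²) ≈ 1.3.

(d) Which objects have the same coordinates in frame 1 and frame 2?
none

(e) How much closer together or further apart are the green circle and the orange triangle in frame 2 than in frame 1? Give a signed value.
+0.3

Distance in frame 1: 3.5. Distance in frame 2: 3.8.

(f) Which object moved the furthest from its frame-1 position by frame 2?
the green star

(moved 3.7; next 3.0)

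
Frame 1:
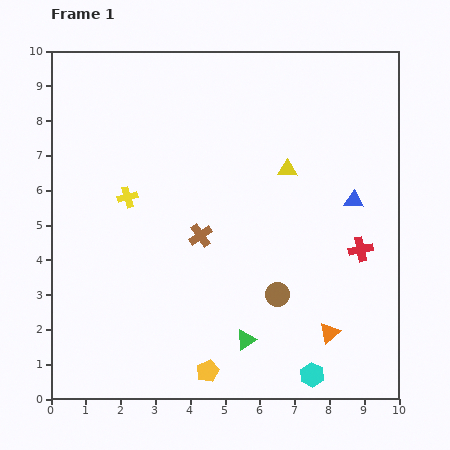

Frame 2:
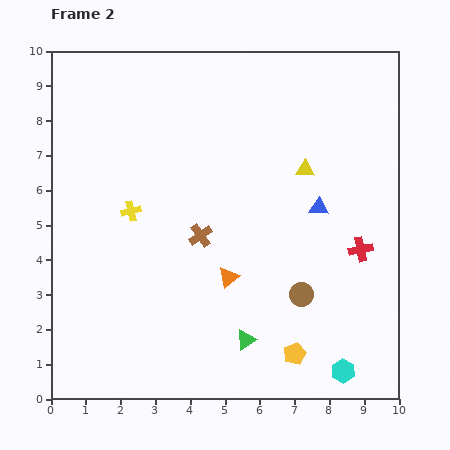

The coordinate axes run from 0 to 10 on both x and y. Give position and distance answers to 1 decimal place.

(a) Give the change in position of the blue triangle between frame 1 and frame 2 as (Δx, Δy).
(-1.0, -0.2)

The blue triangle was at (8.7, 5.7) in frame 1 and (7.7, 5.5) in frame 2.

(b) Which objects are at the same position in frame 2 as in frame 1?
the green triangle, the red cross, the brown cross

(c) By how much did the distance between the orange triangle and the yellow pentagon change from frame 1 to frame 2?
-0.8

Distance in frame 1: 3.7. Distance in frame 2: 2.9.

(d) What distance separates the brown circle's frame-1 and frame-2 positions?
0.7

The brown circle moved from (6.5, 3.0) to (7.2, 3.0), a distance of √(0.7² + 0.0²) ≈ 0.7.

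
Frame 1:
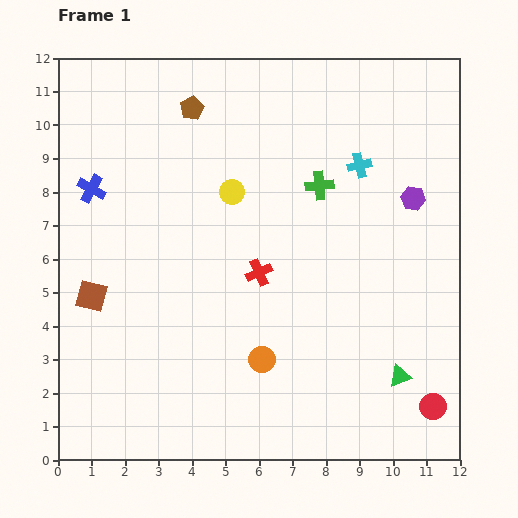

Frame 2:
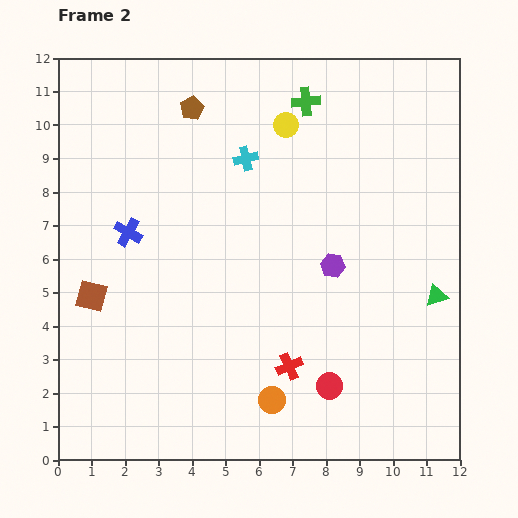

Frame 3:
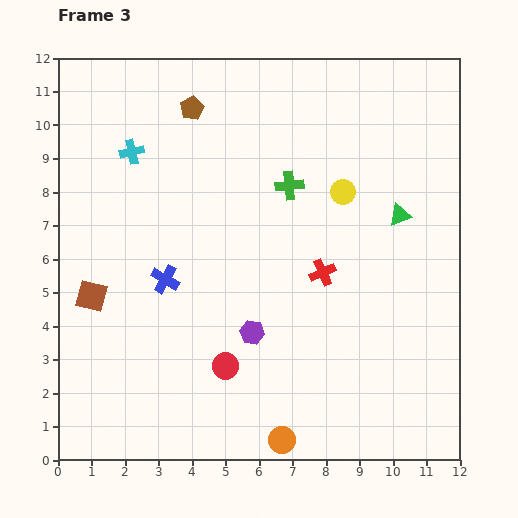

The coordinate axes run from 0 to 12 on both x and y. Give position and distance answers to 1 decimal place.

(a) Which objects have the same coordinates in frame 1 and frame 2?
the brown pentagon, the brown square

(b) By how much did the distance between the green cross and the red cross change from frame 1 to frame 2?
+4.7

Distance in frame 1: 3.2. Distance in frame 2: 7.9.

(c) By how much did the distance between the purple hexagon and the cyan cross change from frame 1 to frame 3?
+4.6

Distance in frame 1: 1.9. Distance in frame 3: 6.5.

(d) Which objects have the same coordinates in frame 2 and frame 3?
the brown pentagon, the brown square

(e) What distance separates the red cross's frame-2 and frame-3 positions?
3.0

The red cross moved from (6.9, 2.8) to (7.9, 5.6), a distance of √(1.0² + 2.8²) ≈ 3.0.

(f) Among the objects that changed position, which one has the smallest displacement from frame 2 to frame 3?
the orange circle

(moved 1.2)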